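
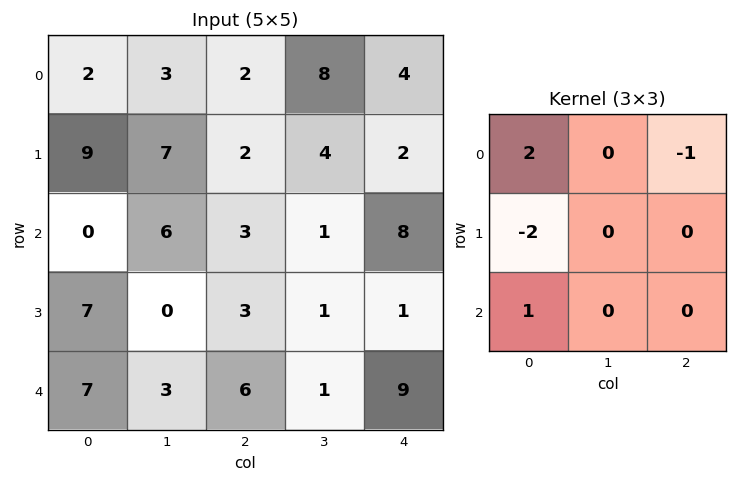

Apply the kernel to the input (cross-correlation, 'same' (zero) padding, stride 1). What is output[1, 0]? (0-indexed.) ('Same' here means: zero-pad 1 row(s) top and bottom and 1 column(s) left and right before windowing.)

The receptive field on the zero-padded input at this output position is [0 2 3 / 0 9 7 / 0 0 6]. Elementwise product with the kernel and sum: 0·2 + 3·-1 + 0·-2 + 0·1.

-3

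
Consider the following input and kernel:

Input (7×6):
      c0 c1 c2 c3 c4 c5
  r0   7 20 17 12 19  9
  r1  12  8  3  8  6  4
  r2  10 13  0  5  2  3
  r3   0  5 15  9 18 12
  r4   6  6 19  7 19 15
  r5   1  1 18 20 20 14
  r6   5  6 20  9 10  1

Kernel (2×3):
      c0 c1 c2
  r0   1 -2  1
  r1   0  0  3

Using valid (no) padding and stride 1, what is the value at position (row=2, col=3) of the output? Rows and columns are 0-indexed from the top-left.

The receptive field on the input at this output position is [5 2 3 / 9 18 12]. Elementwise product with the kernel and sum: 5·1 + 2·-2 + 3·1 + 12·3.

40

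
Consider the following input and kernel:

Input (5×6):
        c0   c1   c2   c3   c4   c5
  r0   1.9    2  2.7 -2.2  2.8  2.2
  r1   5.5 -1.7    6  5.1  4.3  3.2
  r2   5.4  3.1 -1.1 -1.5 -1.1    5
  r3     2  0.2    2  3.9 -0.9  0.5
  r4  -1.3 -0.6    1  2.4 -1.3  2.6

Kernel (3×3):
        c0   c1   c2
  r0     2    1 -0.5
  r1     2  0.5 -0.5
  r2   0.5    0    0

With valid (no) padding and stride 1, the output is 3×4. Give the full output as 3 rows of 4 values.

14.3 6.4 13.65 7.3
20.2 6.55 13.55 8.8
16.9 5 3.75 1.7

Output[0,0]: The receptive field on the input at this output position is [1.9 2 2.7 / 5.5 -1.7 6 / 5.4 3.1 -1.1]. Elementwise product with the kernel and sum: 1.9·2 + 2·1 + 2.7·-0.5 + 5.5·2 + -1.7·0.5 + 6·-0.5 + 5.4·0.5.
Output[0,1]: The receptive field on the input at this output position is [2 2.7 -2.2 / -1.7 6 5.1 / 3.1 -1.1 -1.5]. Elementwise product with the kernel and sum: 2·2 + 2.7·1 + -2.2·-0.5 + -1.7·2 + 6·0.5 + 5.1·-0.5 + 3.1·0.5.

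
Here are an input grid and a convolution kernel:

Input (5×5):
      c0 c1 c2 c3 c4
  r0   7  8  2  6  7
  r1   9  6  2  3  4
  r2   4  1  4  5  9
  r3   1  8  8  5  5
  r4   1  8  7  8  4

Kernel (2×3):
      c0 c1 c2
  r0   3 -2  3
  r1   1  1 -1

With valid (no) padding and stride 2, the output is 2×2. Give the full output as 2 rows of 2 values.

Output[0,0]: The receptive field on the input at this output position is [7 8 2 / 9 6 2]. Elementwise product with the kernel and sum: 7·3 + 8·-2 + 2·3 + 9·1 + 6·1 + 2·-1.
Output[0,1]: The receptive field on the input at this output position is [2 6 7 / 2 3 4]. Elementwise product with the kernel and sum: 2·3 + 6·-2 + 7·3 + 2·1 + 3·1 + 4·-1.

24 16
23 37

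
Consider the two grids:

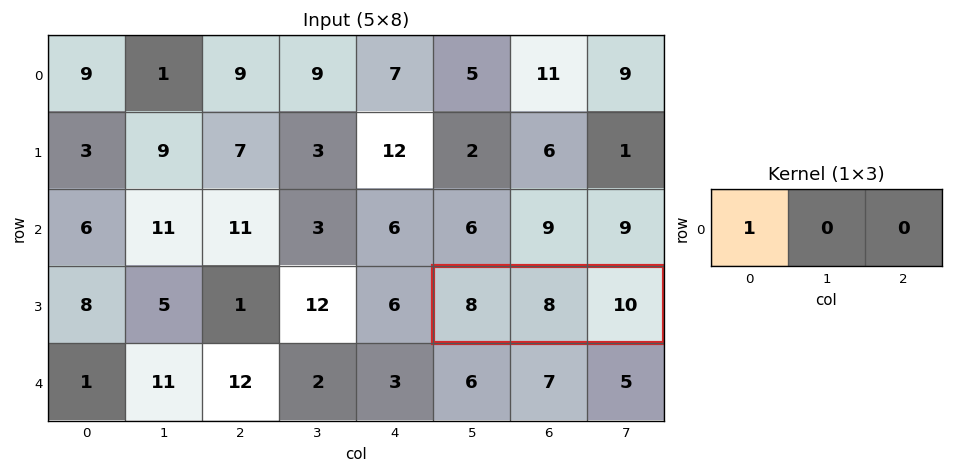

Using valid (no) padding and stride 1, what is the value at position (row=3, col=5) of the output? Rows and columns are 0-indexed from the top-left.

The receptive field on the input at this output position is [8 8 10]. Elementwise product with the kernel and sum: 8·1.

8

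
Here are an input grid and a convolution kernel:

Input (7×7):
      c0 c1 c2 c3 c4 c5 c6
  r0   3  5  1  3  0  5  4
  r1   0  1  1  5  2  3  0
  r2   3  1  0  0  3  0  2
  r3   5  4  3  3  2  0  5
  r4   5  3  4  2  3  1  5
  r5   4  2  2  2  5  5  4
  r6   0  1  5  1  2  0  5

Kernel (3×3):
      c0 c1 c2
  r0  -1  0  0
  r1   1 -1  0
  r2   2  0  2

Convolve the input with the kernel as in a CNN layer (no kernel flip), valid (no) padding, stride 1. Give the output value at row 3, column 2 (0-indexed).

The receptive field on the input at this output position is [3 3 2 / 4 2 3 / 2 2 5]. Elementwise product with the kernel and sum: 3·-1 + 4·1 + 2·-1 + 2·2 + 5·2.

13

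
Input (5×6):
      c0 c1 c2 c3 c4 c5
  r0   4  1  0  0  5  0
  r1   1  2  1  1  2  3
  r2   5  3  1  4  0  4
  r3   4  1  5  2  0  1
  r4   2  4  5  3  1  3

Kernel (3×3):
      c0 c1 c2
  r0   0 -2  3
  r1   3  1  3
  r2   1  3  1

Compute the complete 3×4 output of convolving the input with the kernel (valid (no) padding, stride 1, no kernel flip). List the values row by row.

Output[0,0]: The receptive field on the input at this output position is [4 1 0 / 1 2 1 / 5 3 1]. Elementwise product with the kernel and sum: 1·-2 + 0·3 + 1·3 + 2·1 + 1·3 + 5·1 + 3·3 + 1·1.

21 20 38 12
32 41 22 32
44 46 24 30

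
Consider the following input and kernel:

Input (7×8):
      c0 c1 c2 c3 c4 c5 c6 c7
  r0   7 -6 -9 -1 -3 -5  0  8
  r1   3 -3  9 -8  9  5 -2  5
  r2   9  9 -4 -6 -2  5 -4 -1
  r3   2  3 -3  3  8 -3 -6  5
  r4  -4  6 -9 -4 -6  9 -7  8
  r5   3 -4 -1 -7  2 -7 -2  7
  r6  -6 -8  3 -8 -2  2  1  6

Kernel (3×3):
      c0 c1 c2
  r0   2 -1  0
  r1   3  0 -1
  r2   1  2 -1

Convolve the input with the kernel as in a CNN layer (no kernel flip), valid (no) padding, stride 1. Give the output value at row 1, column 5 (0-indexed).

8

The receptive field on the input at this output position is [5 -2 5 / 5 -4 -1 / -3 -6 5]. Elementwise product with the kernel and sum: 5·2 + -2·-1 + 5·3 + -1·-1 + -3·1 + -6·2 + 5·-1.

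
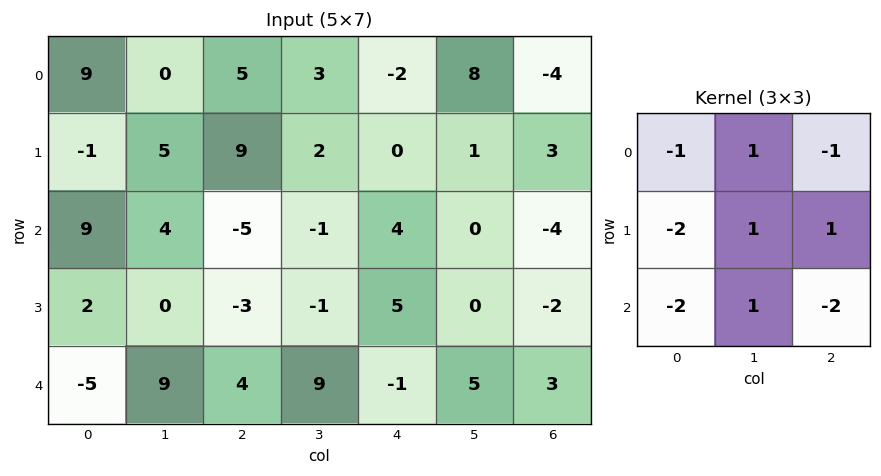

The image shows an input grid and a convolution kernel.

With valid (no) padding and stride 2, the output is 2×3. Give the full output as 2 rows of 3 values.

Output[0,0]: The receptive field on the input at this output position is [9 0 5 / -1 5 9 / 9 4 -5]. Elementwise product with the kernel and sum: 9·-1 + 0·1 + 5·-1 + -1·-2 + 5·1 + 9·1 + 9·-2 + 4·1 + -5·-2.
Output[0,1]: The receptive field on the input at this output position is [5 3 -2 / 9 2 0 / -5 -1 4]. Elementwise product with the kernel and sum: 5·-1 + 3·1 + -2·-1 + 9·-2 + 2·1 + 0·1 + -5·-2 + -1·1 + 4·-2.

-2 -15 18
4 13 -11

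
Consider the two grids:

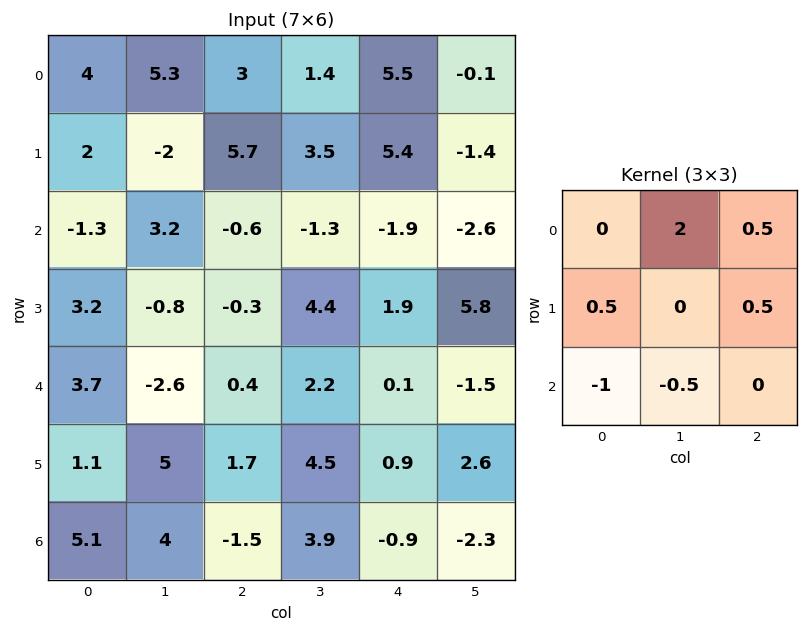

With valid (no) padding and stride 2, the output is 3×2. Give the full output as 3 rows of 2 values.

15.65 12.35
5.15 -4.25
-10.7 5.3

Output[0,0]: The receptive field on the input at this output position is [4 5.3 3 / 2 -2 5.7 / -1.3 3.2 -0.6]. Elementwise product with the kernel and sum: 5.3·2 + 3·0.5 + 2·0.5 + 5.7·0.5 + -1.3·-1 + 3.2·-0.5.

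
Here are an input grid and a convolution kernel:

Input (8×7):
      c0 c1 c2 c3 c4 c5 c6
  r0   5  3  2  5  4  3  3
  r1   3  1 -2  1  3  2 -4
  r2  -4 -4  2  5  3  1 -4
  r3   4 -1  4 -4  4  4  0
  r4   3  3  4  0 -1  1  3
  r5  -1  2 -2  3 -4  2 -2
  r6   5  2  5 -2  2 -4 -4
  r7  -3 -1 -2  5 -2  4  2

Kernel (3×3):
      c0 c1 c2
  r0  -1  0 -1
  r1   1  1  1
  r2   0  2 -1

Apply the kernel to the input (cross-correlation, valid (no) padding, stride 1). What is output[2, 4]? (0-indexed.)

8

The receptive field on the input at this output position is [3 1 -4 / 4 4 0 / -1 1 3]. Elementwise product with the kernel and sum: 3·-1 + -4·-1 + 4·1 + 4·1 + 0·1 + 1·2 + 3·-1.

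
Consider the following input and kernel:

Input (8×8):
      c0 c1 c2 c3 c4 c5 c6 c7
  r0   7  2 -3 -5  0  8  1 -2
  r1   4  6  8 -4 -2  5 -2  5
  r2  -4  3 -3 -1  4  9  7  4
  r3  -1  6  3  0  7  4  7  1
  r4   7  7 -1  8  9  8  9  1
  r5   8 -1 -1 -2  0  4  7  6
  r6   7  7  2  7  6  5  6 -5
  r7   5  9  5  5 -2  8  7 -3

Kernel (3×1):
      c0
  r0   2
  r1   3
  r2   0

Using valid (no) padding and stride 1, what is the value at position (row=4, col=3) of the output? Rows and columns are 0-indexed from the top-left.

The receptive field on the input at this output position is [8 / -2 / 7]. Elementwise product with the kernel and sum: 8·2 + -2·3.

10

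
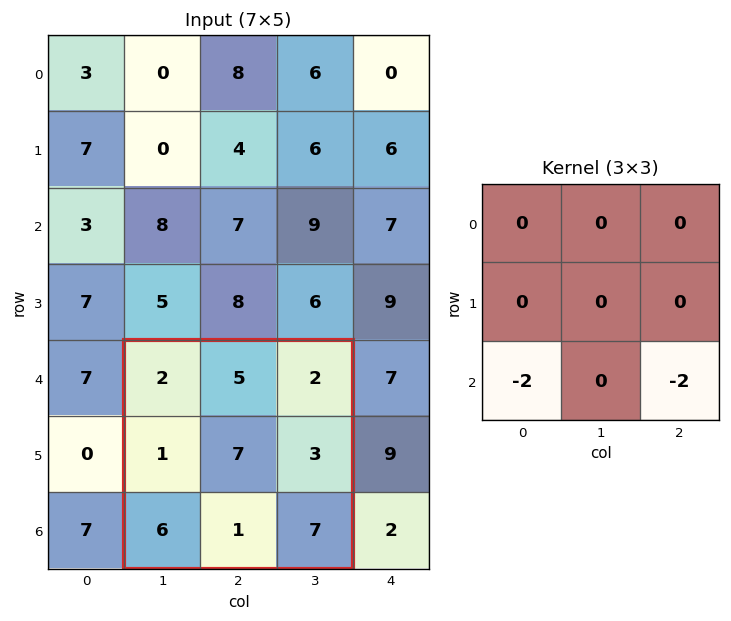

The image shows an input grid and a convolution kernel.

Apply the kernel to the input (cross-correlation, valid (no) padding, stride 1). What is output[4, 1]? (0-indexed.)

-26

The receptive field on the input at this output position is [2 5 2 / 1 7 3 / 6 1 7]. Elementwise product with the kernel and sum: 6·-2 + 7·-2.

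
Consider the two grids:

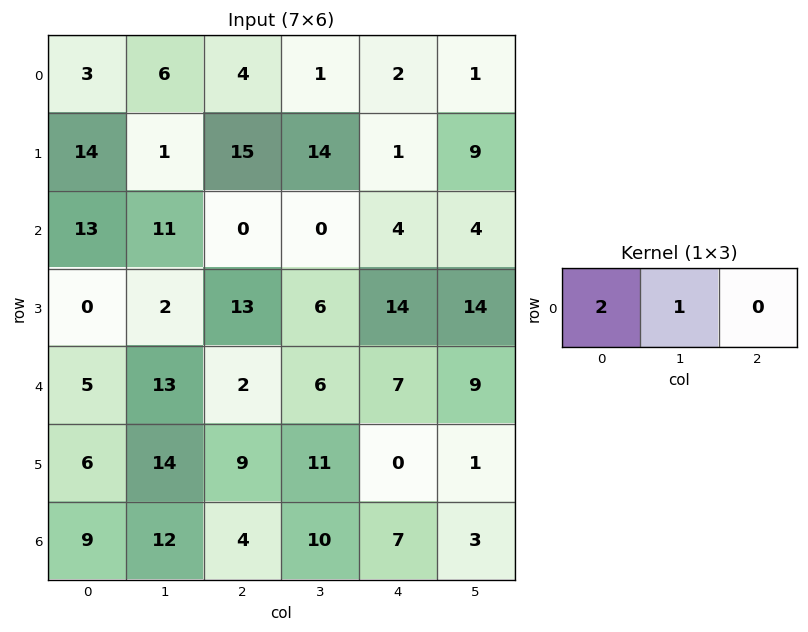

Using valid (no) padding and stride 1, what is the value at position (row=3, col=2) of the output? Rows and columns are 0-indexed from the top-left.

32

The receptive field on the input at this output position is [13 6 14]. Elementwise product with the kernel and sum: 13·2 + 6·1.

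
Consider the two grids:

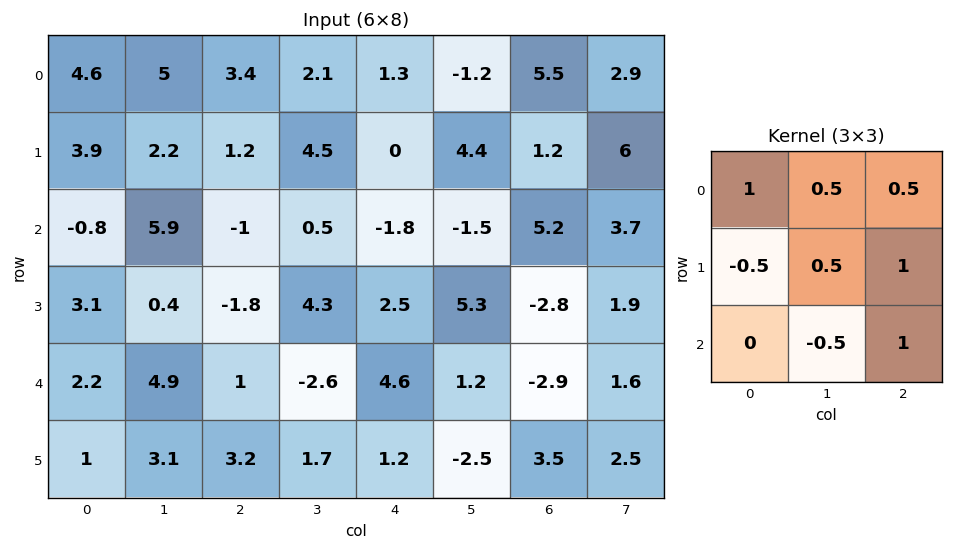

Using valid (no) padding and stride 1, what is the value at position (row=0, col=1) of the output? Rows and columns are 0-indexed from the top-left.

The receptive field on the input at this output position is [5 3.4 2.1 / 2.2 1.2 4.5 / 5.9 -1 0.5]. Elementwise product with the kernel and sum: 5·1 + 3.4·0.5 + 2.1·0.5 + 2.2·-0.5 + 1.2·0.5 + 4.5·1 + -1·-0.5 + 0.5·1.

12.75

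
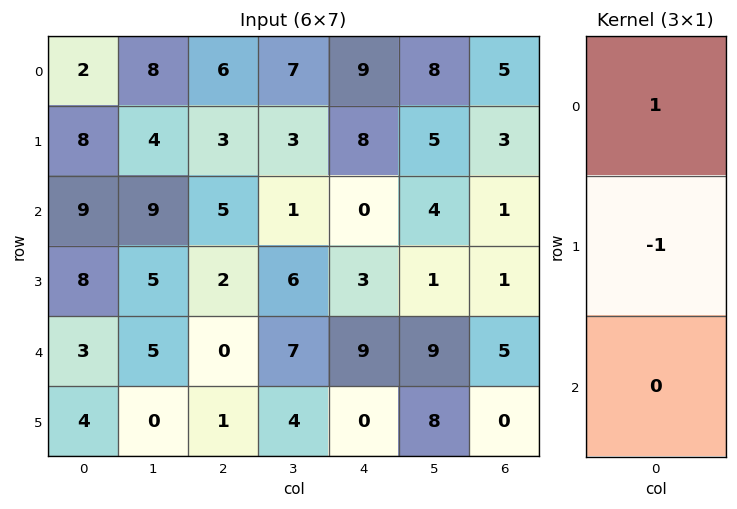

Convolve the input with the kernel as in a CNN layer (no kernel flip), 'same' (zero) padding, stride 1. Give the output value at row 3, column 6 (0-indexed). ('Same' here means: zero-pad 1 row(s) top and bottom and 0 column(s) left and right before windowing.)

The receptive field on the zero-padded input at this output position is [1 / 1 / 5]. Elementwise product with the kernel and sum: 1·1 + 1·-1.

0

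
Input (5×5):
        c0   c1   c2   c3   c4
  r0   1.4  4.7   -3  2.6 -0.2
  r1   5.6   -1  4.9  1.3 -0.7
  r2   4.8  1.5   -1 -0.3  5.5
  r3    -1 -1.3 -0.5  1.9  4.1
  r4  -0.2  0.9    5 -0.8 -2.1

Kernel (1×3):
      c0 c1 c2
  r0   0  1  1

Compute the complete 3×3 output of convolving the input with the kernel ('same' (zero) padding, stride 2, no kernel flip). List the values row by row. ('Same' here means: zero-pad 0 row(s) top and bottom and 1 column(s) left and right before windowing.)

6.1 -0.4 -0.2
6.3 -1.3 5.5
0.7 4.2 -2.1

Output[0,0]: The receptive field on the zero-padded input at this output position is [0 1.4 4.7]. Elementwise product with the kernel and sum: 1.4·1 + 4.7·1.
Output[0,1]: The receptive field on the zero-padded input at this output position is [4.7 -3 2.6]. Elementwise product with the kernel and sum: -3·1 + 2.6·1.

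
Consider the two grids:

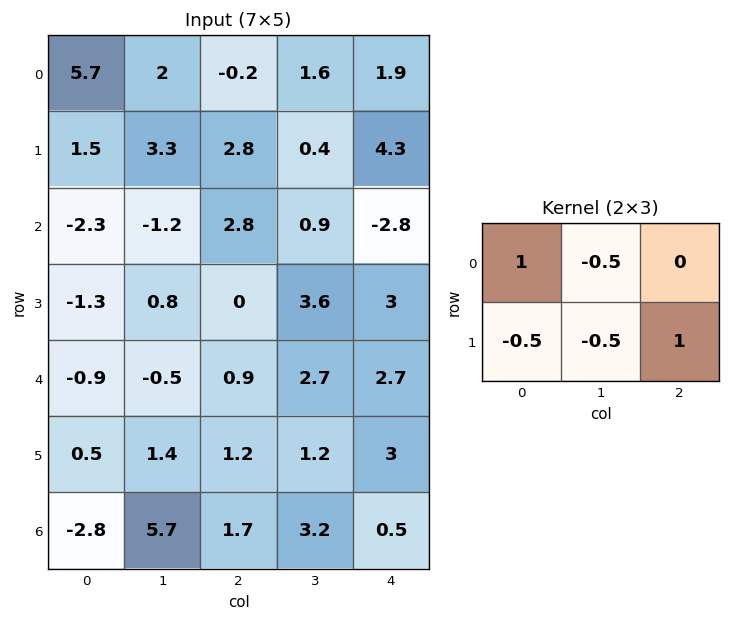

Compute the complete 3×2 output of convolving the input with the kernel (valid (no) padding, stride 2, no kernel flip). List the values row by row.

5.1 1.7
-1.45 3.55
-0.4 1.35

Output[0,0]: The receptive field on the input at this output position is [5.7 2 -0.2 / 1.5 3.3 2.8]. Elementwise product with the kernel and sum: 5.7·1 + 2·-0.5 + 1.5·-0.5 + 3.3·-0.5 + 2.8·1.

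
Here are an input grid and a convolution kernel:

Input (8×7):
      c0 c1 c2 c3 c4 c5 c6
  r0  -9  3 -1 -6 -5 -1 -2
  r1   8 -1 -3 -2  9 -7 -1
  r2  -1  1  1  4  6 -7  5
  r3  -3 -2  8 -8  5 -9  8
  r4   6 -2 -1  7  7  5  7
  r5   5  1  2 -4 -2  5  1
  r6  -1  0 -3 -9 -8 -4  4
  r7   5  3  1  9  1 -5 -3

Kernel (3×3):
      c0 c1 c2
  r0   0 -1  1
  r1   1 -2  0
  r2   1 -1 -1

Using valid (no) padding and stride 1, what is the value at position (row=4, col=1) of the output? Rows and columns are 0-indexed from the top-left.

17

The receptive field on the input at this output position is [-2 -1 7 / 1 2 -4 / 0 -3 -9]. Elementwise product with the kernel and sum: -1·-1 + 7·1 + 1·1 + 2·-2 + 0·1 + -3·-1 + -9·-1.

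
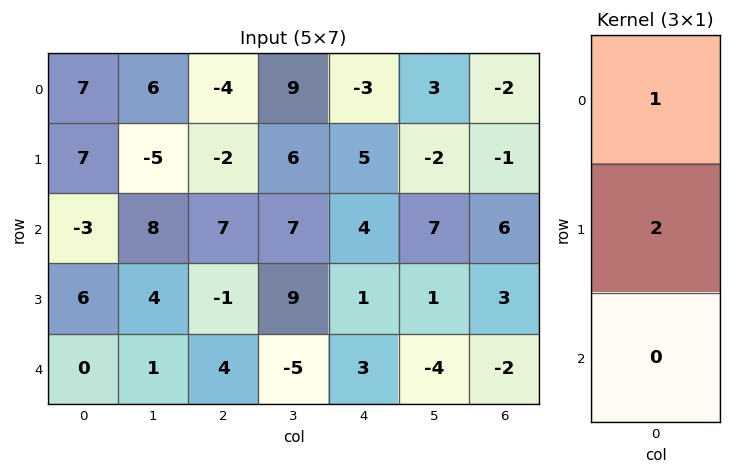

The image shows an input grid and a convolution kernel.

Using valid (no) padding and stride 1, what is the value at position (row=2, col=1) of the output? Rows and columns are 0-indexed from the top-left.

16

The receptive field on the input at this output position is [8 / 4 / 1]. Elementwise product with the kernel and sum: 8·1 + 4·2.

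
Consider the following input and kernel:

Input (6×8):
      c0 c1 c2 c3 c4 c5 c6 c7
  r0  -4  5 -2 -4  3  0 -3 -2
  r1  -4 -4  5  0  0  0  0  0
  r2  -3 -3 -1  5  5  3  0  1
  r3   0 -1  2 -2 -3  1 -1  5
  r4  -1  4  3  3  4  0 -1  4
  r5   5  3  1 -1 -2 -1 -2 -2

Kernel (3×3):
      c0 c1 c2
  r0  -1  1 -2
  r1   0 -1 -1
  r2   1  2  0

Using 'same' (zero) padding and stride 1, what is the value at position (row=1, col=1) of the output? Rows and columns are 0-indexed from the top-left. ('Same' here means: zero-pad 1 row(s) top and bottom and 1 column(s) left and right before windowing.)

The receptive field on the zero-padded input at this output position is [-4 5 -2 / -4 -4 5 / -3 -3 -1]. Elementwise product with the kernel and sum: -4·-1 + 5·1 + -2·-2 + -4·-1 + 5·-1 + -3·1 + -3·2.

3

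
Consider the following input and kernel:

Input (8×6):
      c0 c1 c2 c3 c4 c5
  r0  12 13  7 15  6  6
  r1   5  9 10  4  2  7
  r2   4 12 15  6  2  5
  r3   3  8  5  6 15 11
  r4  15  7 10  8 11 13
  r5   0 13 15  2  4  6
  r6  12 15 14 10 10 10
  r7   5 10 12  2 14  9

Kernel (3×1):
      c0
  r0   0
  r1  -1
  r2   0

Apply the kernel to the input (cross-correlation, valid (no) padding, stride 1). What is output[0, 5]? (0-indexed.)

The receptive field on the input at this output position is [6 / 7 / 5]. Elementwise product with the kernel and sum: 7·-1.

-7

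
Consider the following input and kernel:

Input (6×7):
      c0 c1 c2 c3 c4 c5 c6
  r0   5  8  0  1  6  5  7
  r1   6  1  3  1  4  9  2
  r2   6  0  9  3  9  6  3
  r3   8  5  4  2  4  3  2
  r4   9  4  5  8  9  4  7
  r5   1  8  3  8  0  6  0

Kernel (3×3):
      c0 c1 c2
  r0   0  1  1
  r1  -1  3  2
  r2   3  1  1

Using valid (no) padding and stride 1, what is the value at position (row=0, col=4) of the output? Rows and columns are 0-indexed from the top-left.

75

The receptive field on the input at this output position is [6 5 7 / 4 9 2 / 9 6 3]. Elementwise product with the kernel and sum: 5·1 + 7·1 + 4·-1 + 9·3 + 2·2 + 9·3 + 6·1 + 3·1.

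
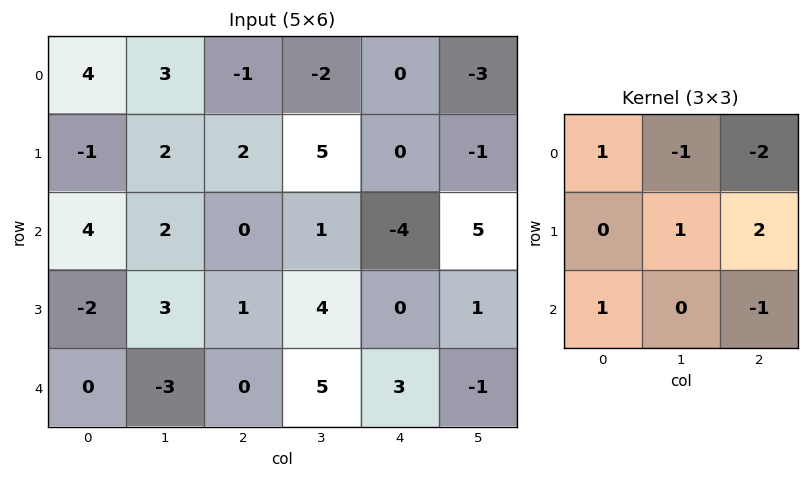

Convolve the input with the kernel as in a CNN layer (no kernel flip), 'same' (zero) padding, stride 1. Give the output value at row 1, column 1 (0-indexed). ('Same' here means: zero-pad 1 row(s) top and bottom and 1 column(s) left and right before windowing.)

13

The receptive field on the zero-padded input at this output position is [4 3 -1 / -1 2 2 / 4 2 0]. Elementwise product with the kernel and sum: 4·1 + 3·-1 + -1·-2 + 2·1 + 2·2 + 4·1 + 0·-1.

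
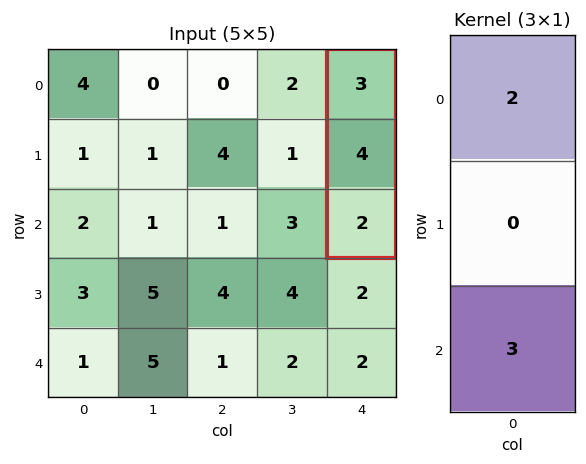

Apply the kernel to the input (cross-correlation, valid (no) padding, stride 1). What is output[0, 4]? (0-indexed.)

12

The receptive field on the input at this output position is [3 / 4 / 2]. Elementwise product with the kernel and sum: 3·2 + 2·3.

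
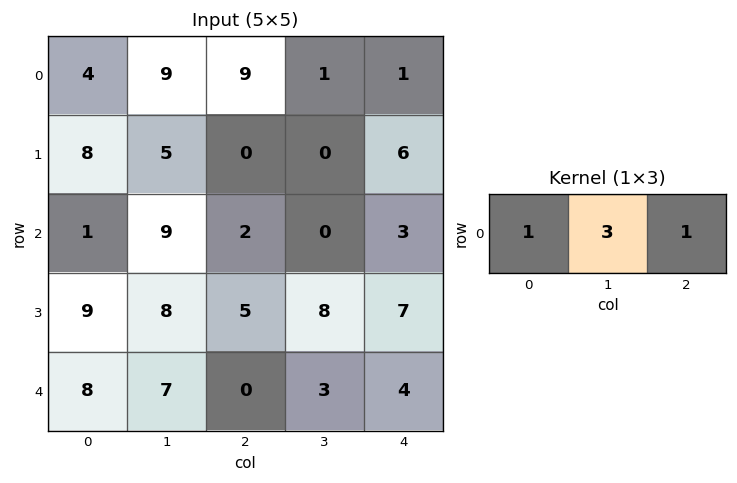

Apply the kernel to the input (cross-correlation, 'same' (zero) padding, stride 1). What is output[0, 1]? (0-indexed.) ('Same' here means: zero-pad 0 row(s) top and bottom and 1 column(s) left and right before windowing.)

The receptive field on the zero-padded input at this output position is [4 9 9]. Elementwise product with the kernel and sum: 4·1 + 9·3 + 9·1.

40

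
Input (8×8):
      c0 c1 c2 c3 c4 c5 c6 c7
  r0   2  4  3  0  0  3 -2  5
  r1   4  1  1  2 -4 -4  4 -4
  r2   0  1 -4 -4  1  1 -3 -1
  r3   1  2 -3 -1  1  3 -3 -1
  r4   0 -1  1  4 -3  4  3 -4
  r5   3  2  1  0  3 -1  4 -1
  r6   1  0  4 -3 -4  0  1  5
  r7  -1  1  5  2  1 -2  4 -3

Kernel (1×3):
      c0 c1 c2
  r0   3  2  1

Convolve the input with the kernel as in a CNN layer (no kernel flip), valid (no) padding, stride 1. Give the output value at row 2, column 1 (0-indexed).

-9

The receptive field on the input at this output position is [1 -4 -4]. Elementwise product with the kernel and sum: 1·3 + -4·2 + -4·1.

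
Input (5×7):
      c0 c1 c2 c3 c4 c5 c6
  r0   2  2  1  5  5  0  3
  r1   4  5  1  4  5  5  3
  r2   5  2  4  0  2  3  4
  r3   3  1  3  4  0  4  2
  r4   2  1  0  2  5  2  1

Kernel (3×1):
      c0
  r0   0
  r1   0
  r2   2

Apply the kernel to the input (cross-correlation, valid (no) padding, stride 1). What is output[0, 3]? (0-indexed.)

The receptive field on the input at this output position is [5 / 4 / 0]. Elementwise product with the kernel and sum: 0·2.

0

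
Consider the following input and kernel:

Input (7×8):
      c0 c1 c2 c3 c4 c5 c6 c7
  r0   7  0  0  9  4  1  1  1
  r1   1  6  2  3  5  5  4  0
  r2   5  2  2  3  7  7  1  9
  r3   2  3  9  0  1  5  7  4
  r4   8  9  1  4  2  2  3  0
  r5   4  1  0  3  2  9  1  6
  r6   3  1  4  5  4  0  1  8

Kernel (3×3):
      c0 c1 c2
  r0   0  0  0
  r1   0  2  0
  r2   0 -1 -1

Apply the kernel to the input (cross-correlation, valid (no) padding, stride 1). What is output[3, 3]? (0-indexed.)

The receptive field on the input at this output position is [0 1 5 / 4 2 2 / 3 2 9]. Elementwise product with the kernel and sum: 2·2 + 2·-1 + 9·-1.

-7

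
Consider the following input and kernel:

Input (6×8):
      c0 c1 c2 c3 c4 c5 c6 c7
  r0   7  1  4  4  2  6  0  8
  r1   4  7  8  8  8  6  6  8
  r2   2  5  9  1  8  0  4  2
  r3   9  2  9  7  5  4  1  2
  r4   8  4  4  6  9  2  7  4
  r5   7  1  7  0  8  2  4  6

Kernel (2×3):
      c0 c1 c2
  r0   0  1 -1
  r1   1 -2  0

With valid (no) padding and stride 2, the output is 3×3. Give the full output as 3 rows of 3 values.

-13 -6 2
1 -12 -7
5 4 -1

Output[0,0]: The receptive field on the input at this output position is [7 1 4 / 4 7 8]. Elementwise product with the kernel and sum: 1·1 + 4·-1 + 4·1 + 7·-2.
Output[0,1]: The receptive field on the input at this output position is [4 4 2 / 8 8 8]. Elementwise product with the kernel and sum: 4·1 + 2·-1 + 8·1 + 8·-2.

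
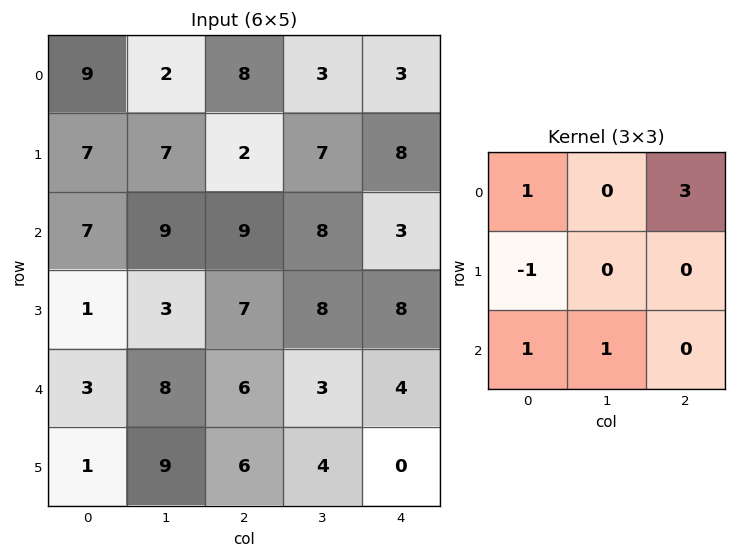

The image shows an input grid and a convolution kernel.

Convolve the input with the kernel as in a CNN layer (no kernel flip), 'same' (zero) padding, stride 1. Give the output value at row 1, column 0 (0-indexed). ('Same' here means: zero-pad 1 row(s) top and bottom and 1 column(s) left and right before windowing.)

13

The receptive field on the zero-padded input at this output position is [0 9 2 / 0 7 7 / 0 7 9]. Elementwise product with the kernel and sum: 0·1 + 2·3 + 0·-1 + 0·1 + 7·1.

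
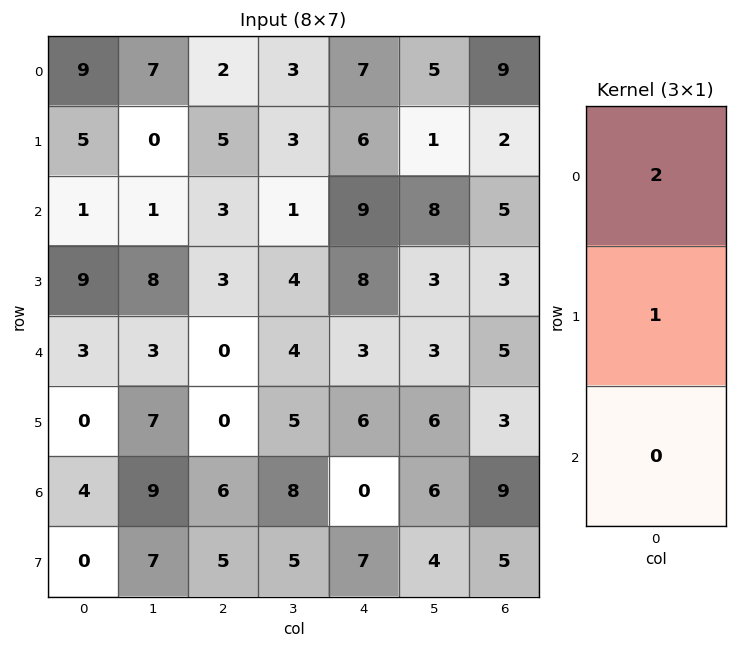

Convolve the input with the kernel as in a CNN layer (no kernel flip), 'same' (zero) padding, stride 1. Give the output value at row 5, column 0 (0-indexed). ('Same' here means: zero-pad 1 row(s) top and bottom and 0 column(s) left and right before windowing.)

6

The receptive field on the zero-padded input at this output position is [3 / 0 / 4]. Elementwise product with the kernel and sum: 3·2 + 0·1.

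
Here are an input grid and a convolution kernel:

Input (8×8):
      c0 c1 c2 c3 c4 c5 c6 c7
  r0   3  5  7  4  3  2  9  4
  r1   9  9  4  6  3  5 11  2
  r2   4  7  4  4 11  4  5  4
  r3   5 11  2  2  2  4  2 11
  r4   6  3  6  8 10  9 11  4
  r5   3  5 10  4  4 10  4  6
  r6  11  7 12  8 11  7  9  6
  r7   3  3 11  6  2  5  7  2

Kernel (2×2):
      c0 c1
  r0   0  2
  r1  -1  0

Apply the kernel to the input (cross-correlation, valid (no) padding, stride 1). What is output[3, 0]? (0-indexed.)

The receptive field on the input at this output position is [5 11 / 6 3]. Elementwise product with the kernel and sum: 11·2 + 6·-1.

16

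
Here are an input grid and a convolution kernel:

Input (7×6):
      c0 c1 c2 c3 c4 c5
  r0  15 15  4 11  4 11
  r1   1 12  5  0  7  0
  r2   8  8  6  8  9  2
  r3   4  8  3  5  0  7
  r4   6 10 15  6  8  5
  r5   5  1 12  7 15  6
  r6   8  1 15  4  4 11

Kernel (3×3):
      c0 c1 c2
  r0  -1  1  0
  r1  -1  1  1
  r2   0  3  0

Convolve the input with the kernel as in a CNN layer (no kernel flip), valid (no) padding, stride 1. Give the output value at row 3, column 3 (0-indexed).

The receptive field on the input at this output position is [5 0 7 / 6 8 5 / 7 15 6]. Elementwise product with the kernel and sum: 5·-1 + 0·1 + 6·-1 + 8·1 + 5·1 + 15·3.

47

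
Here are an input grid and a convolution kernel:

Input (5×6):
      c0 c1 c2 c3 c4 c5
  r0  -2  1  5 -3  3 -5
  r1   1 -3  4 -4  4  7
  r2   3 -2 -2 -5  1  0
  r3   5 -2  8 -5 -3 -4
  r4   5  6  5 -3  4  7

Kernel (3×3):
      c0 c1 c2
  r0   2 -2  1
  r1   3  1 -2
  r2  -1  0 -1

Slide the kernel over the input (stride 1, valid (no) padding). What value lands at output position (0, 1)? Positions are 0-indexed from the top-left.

The receptive field on the input at this output position is [1 5 -3 / -3 4 -4 / -2 -2 -5]. Elementwise product with the kernel and sum: 1·2 + 5·-2 + -3·1 + -3·3 + 4·1 + -4·-2 + -2·-1 + -5·-1.

-1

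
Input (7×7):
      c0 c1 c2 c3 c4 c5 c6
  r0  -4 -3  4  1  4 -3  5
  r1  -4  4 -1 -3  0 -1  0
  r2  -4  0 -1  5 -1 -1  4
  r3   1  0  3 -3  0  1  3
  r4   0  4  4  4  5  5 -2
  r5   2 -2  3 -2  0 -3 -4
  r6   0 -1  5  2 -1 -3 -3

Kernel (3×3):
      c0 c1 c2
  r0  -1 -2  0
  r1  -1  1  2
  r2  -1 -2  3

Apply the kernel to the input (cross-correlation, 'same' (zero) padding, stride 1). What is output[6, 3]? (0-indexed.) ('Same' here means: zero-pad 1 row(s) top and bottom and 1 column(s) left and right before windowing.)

-4

The receptive field on the zero-padded input at this output position is [3 -2 0 / 5 2 -1 / 0 0 0]. Elementwise product with the kernel and sum: 3·-1 + -2·-2 + 5·-1 + 2·1 + -1·2 + 0·-1 + 0·-2 + 0·3.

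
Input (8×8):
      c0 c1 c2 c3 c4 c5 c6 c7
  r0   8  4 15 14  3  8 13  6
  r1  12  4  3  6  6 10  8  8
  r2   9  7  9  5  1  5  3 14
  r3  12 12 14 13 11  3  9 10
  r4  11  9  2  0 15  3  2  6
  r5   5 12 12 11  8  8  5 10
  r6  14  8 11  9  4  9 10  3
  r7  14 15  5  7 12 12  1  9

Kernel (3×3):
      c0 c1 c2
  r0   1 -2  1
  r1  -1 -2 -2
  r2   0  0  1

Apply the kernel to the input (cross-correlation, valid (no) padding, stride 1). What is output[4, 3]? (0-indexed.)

-61

The receptive field on the input at this output position is [0 15 3 / 11 8 8 / 9 4 9]. Elementwise product with the kernel and sum: 0·1 + 15·-2 + 3·1 + 11·-1 + 8·-2 + 8·-2 + 9·1.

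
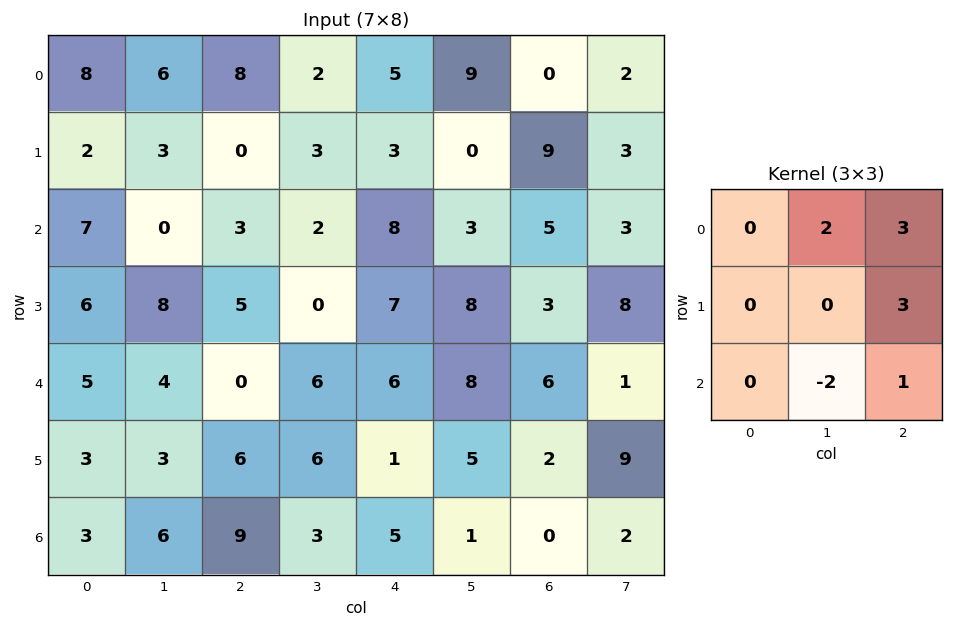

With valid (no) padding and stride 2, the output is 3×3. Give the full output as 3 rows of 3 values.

39 32 44
16 43 20
23 32 38

Output[0,0]: The receptive field on the input at this output position is [8 6 8 / 2 3 0 / 7 0 3]. Elementwise product with the kernel and sum: 6·2 + 8·3 + 0·3 + 0·-2 + 3·1.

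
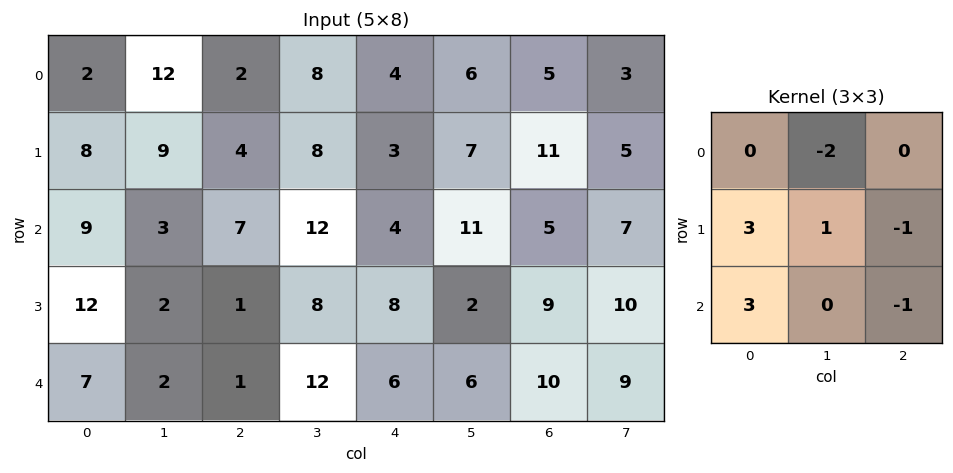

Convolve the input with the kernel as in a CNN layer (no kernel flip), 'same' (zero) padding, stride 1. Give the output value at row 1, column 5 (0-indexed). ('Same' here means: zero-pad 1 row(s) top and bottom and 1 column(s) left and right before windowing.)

The receptive field on the zero-padded input at this output position is [4 6 5 / 3 7 11 / 4 11 5]. Elementwise product with the kernel and sum: 6·-2 + 3·3 + 7·1 + 11·-1 + 4·3 + 5·-1.

0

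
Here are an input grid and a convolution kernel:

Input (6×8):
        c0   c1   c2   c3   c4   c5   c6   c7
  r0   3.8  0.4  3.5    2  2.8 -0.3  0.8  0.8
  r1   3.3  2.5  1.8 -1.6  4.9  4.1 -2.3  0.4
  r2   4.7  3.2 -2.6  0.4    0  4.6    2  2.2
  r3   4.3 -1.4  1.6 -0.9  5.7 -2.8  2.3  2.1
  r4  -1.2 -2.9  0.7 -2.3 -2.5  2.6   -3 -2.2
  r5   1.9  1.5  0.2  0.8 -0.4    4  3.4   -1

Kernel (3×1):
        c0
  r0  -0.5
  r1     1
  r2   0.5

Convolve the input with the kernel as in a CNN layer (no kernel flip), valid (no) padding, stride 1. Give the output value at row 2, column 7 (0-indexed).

The receptive field on the input at this output position is [2.2 / 2.1 / -2.2]. Elementwise product with the kernel and sum: 2.2·-0.5 + 2.1·1 + -2.2·0.5.

-0.1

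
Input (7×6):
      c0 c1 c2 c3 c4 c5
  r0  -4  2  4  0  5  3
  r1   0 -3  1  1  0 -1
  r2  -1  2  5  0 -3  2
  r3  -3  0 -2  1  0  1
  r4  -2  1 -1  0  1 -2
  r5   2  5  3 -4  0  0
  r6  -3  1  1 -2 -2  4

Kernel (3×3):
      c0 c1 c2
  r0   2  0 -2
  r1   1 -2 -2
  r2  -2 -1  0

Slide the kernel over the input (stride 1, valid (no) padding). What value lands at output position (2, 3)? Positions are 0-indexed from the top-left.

The receptive field on the input at this output position is [0 -3 2 / 1 0 1 / 0 1 -2]. Elementwise product with the kernel and sum: 0·2 + 2·-2 + 1·1 + 0·-2 + 1·-2 + 0·-2 + 1·-1.

-6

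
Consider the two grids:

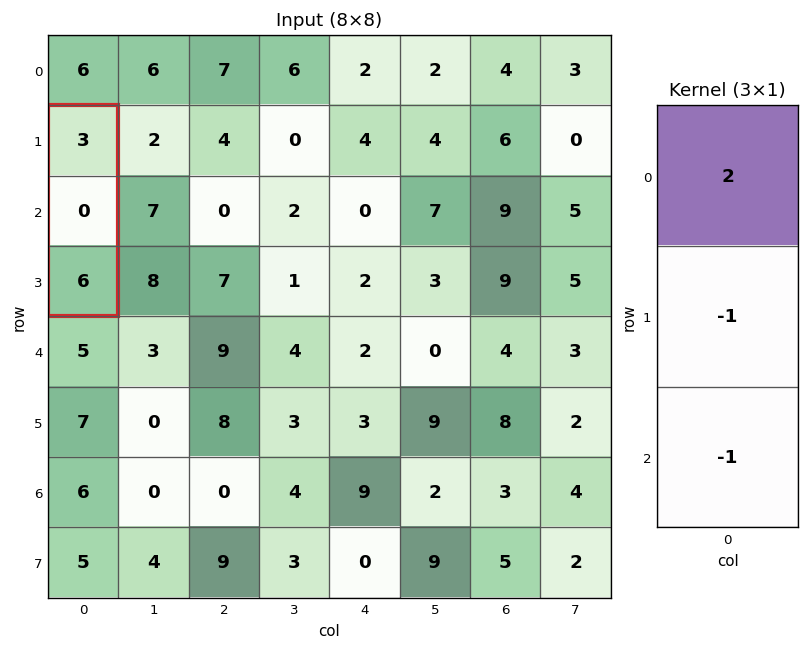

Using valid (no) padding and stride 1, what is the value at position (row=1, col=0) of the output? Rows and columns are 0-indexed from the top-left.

The receptive field on the input at this output position is [3 / 0 / 6]. Elementwise product with the kernel and sum: 3·2 + 0·-1 + 6·-1.

0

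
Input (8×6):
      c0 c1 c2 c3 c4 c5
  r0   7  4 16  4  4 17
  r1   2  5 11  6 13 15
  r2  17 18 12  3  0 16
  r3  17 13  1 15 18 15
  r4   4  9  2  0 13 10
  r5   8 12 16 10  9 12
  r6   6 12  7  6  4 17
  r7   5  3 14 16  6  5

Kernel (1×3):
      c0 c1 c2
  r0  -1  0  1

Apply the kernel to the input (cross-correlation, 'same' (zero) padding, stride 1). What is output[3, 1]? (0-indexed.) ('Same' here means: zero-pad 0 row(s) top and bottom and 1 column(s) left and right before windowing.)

The receptive field on the zero-padded input at this output position is [17 13 1]. Elementwise product with the kernel and sum: 17·-1 + 1·1.

-16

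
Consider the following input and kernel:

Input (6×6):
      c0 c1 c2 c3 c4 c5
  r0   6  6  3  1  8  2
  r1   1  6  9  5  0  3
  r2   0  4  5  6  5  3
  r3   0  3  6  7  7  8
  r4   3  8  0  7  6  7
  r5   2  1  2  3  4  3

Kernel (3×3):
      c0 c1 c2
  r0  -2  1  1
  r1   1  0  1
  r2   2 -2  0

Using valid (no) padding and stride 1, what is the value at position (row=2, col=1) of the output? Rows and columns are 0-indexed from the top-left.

The receptive field on the input at this output position is [4 5 6 / 3 6 7 / 8 0 7]. Elementwise product with the kernel and sum: 4·-2 + 5·1 + 6·1 + 3·1 + 7·1 + 8·2 + 0·-2.

29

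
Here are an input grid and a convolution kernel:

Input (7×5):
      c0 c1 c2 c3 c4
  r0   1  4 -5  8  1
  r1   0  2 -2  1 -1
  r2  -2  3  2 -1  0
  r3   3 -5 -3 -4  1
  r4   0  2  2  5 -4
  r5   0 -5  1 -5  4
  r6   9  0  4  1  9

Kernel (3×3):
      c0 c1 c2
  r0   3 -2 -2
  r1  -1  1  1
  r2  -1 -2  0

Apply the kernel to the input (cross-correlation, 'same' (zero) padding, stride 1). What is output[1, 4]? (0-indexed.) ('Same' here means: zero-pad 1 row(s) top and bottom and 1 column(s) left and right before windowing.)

The receptive field on the zero-padded input at this output position is [8 1 0 / 1 -1 0 / -1 0 0]. Elementwise product with the kernel and sum: 8·3 + 1·-2 + 0·-2 + 1·-1 + -1·1 + 0·1 + -1·-1 + 0·-2.

21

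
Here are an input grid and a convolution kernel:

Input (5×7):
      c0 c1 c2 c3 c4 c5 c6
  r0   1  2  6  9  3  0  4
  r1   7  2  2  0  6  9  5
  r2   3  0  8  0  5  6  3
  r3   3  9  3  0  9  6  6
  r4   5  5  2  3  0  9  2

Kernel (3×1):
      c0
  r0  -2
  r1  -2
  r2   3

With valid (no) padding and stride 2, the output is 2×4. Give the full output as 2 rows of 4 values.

Output[0,0]: The receptive field on the input at this output position is [1 / 7 / 3]. Elementwise product with the kernel and sum: 1·-2 + 7·-2 + 3·3.
Output[0,1]: The receptive field on the input at this output position is [6 / 2 / 8]. Elementwise product with the kernel and sum: 6·-2 + 2·-2 + 8·3.

-7 8 -3 -9
3 -16 -28 -12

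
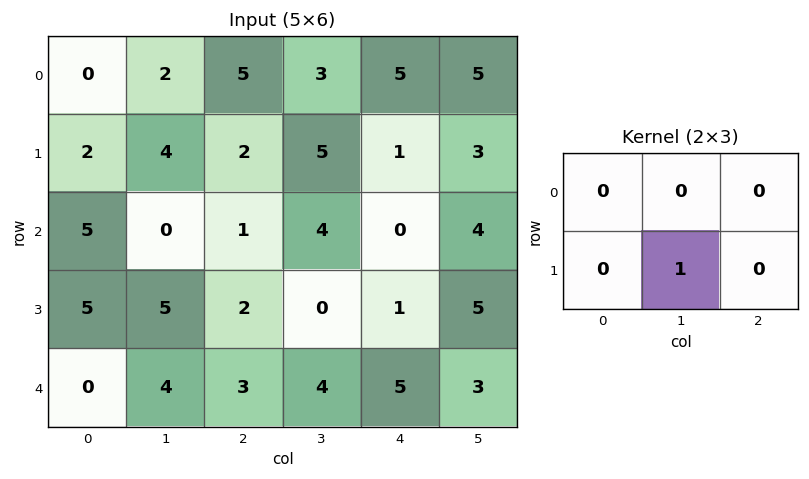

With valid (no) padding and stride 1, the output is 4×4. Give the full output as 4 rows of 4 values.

4 2 5 1
0 1 4 0
5 2 0 1
4 3 4 5

Output[0,0]: The receptive field on the input at this output position is [0 2 5 / 2 4 2]. Elementwise product with the kernel and sum: 4·1.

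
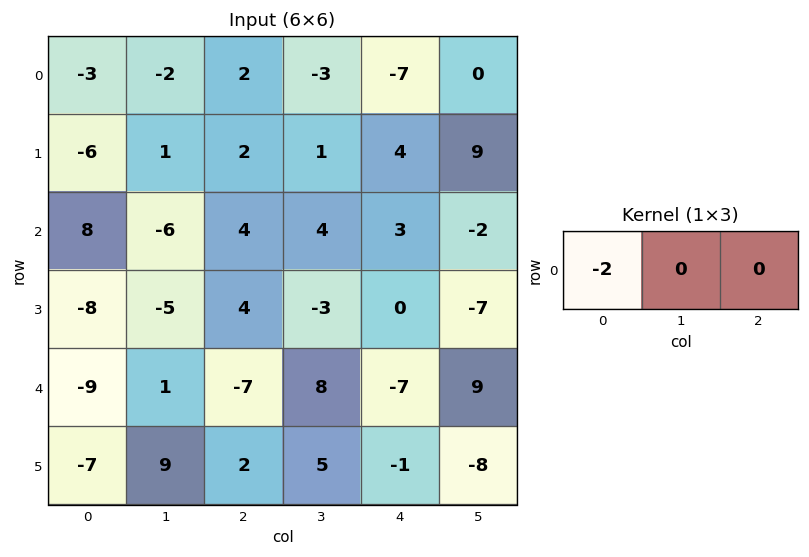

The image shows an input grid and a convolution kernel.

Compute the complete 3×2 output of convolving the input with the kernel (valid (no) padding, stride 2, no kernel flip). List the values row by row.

6 -4
-16 -8
18 14

Output[0,0]: The receptive field on the input at this output position is [-3 -2 2]. Elementwise product with the kernel and sum: -3·-2.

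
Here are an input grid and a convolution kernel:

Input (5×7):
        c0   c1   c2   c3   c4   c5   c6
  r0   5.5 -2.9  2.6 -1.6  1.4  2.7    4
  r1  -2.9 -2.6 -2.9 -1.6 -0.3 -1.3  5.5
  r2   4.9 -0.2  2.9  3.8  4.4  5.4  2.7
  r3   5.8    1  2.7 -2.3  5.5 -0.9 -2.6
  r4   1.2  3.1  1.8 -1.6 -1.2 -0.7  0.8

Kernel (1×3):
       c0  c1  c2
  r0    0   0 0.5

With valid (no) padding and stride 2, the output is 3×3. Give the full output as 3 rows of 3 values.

1.3 0.7 2
1.45 2.2 1.35
0.9 -0.6 0.4

Output[0,0]: The receptive field on the input at this output position is [5.5 -2.9 2.6]. Elementwise product with the kernel and sum: 2.6·0.5.
Output[0,1]: The receptive field on the input at this output position is [2.6 -1.6 1.4]. Elementwise product with the kernel and sum: 1.4·0.5.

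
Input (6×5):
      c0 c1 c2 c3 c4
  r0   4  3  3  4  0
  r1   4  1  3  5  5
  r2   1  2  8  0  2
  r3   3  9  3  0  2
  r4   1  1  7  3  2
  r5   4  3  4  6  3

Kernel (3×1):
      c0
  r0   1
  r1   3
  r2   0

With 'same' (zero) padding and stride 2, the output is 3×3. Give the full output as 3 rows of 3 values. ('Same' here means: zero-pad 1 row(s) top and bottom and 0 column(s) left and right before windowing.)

12 9 0
7 27 11
6 24 8

Output[0,0]: The receptive field on the zero-padded input at this output position is [0 / 4 / 4]. Elementwise product with the kernel and sum: 0·1 + 4·3.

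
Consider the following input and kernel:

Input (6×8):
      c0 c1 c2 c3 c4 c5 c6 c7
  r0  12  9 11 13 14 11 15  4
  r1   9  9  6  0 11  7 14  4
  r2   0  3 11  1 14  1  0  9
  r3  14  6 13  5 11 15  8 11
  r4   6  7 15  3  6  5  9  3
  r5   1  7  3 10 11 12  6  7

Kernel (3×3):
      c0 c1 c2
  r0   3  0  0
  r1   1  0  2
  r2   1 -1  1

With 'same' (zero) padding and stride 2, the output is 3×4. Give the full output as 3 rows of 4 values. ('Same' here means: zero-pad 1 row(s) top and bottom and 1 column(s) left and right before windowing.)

Output[0,0]: The receptive field on the zero-padded input at this output position is [0 0 0 / 0 12 9 / 0 9 9]. Elementwise product with the kernel and sum: 0·3 + 0·1 + 9·2 + 0·1 + 9·-1 + 9·1.

18 38 31 16
-2 30 12 58
20 45 39 69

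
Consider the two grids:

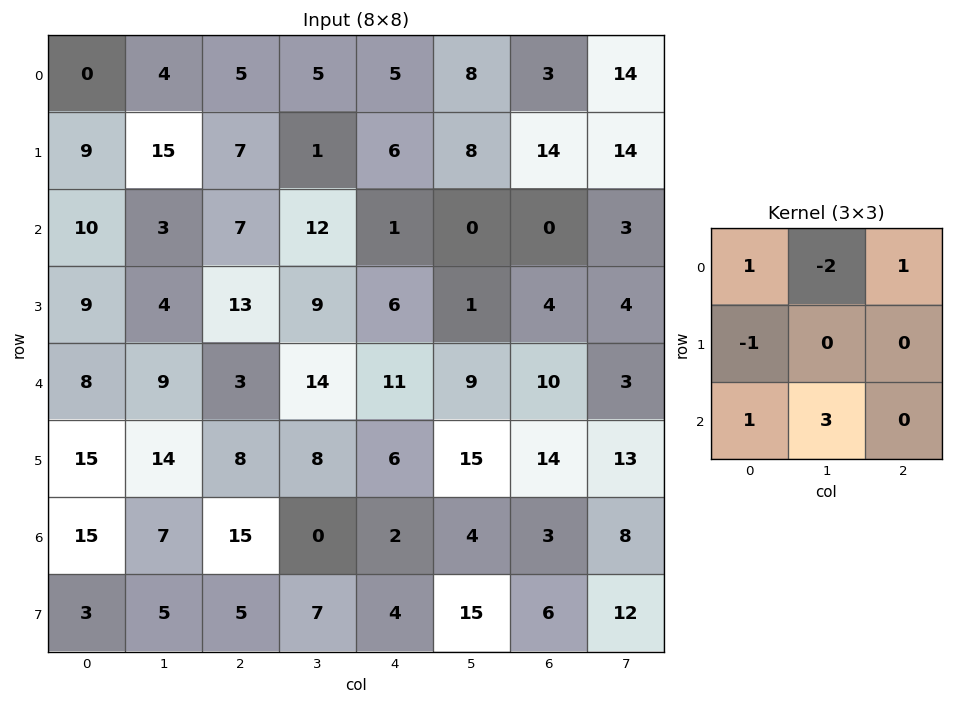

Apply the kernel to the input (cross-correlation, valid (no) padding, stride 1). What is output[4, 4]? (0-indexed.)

The receptive field on the input at this output position is [11 9 10 / 6 15 14 / 2 4 3]. Elementwise product with the kernel and sum: 11·1 + 9·-2 + 10·1 + 6·-1 + 2·1 + 4·3.

11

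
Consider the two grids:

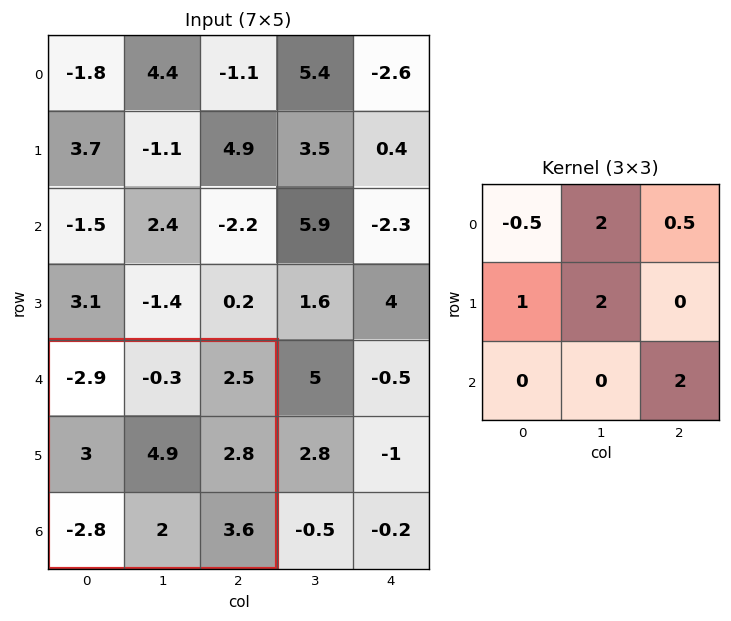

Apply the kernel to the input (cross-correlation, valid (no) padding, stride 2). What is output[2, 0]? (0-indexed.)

22.1

The receptive field on the input at this output position is [-2.9 -0.3 2.5 / 3 4.9 2.8 / -2.8 2 3.6]. Elementwise product with the kernel and sum: -2.9·-0.5 + -0.3·2 + 2.5·0.5 + 3·1 + 4.9·2 + 3.6·2.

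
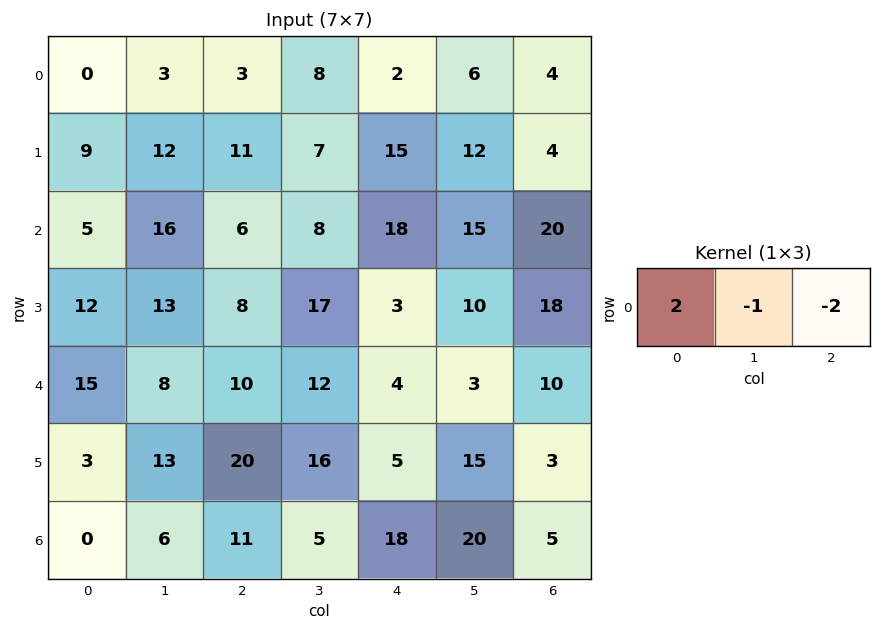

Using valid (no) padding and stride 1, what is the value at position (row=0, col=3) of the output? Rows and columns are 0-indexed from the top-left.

The receptive field on the input at this output position is [8 2 6]. Elementwise product with the kernel and sum: 8·2 + 2·-1 + 6·-2.

2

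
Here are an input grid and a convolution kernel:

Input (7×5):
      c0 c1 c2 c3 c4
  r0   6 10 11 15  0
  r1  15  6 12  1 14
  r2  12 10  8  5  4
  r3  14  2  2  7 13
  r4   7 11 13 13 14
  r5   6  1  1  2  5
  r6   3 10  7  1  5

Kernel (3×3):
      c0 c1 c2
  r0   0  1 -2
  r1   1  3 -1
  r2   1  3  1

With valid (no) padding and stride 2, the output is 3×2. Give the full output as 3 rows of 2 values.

Output[0,0]: The receptive field on the input at this output position is [6 10 11 / 15 6 12 / 12 10 8]. Elementwise product with the kernel and sum: 10·1 + 11·-2 + 15·1 + 6·3 + 12·-1 + 12·1 + 10·3 + 8·1.

59 43
65 73
33 2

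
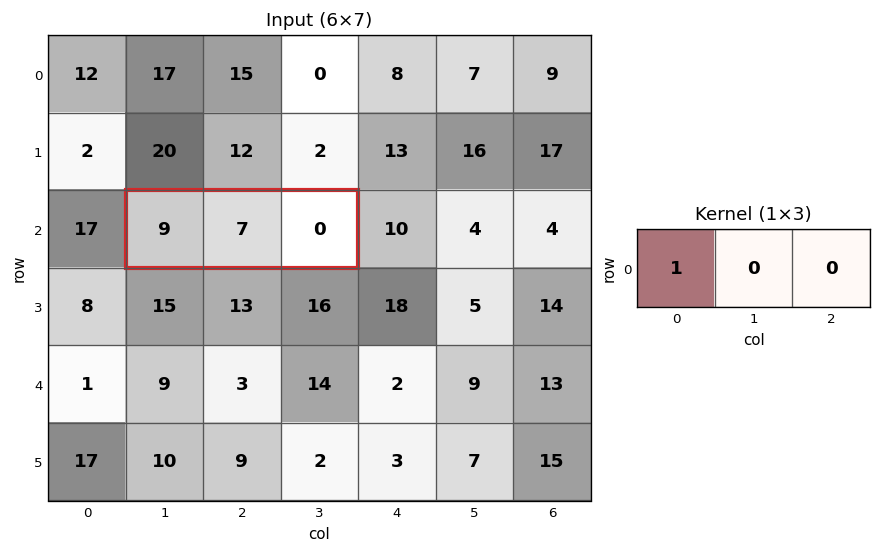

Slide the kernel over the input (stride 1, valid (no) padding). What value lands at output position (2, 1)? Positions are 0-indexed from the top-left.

9

The receptive field on the input at this output position is [9 7 0]. Elementwise product with the kernel and sum: 9·1.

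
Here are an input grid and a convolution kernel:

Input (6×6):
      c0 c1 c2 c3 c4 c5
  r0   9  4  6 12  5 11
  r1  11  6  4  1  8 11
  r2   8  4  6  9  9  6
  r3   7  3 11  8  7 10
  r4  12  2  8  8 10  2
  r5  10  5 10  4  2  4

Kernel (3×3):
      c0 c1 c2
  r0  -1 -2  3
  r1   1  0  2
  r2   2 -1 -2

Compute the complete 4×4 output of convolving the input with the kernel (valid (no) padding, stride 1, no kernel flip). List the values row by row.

20 12 -10 31
-2 -10 42 26
37 10 16 21
43 9 34 18

Output[0,0]: The receptive field on the input at this output position is [9 4 6 / 11 6 4 / 8 4 6]. Elementwise product with the kernel and sum: 9·-1 + 4·-2 + 6·3 + 11·1 + 4·2 + 8·2 + 4·-1 + 6·-2.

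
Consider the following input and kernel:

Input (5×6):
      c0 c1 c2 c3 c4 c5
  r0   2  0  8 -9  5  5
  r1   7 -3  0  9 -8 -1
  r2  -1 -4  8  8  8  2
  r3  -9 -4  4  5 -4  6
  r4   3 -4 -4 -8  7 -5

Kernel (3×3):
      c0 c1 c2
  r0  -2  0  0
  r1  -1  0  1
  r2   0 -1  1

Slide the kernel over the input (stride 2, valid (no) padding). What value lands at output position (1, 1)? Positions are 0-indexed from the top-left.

-9

The receptive field on the input at this output position is [8 8 8 / 4 5 -4 / -4 -8 7]. Elementwise product with the kernel and sum: 8·-2 + 4·-1 + -4·1 + -8·-1 + 7·1.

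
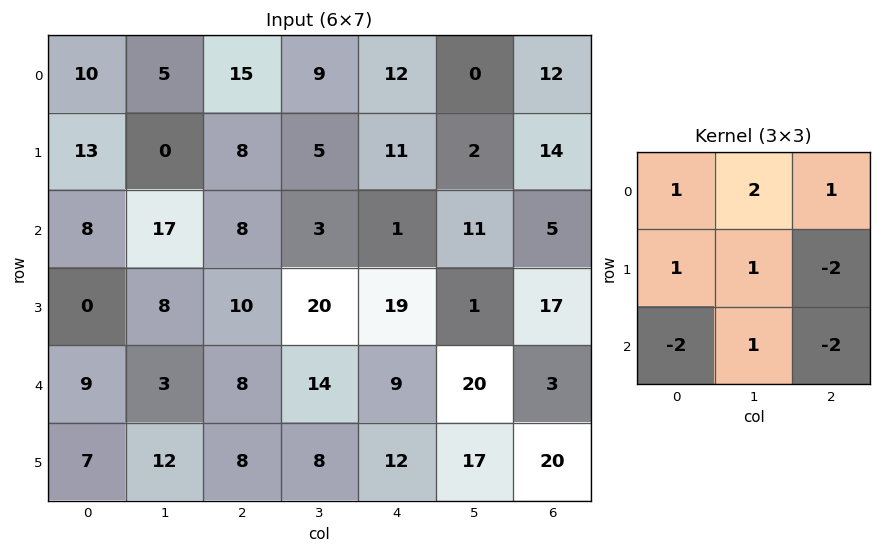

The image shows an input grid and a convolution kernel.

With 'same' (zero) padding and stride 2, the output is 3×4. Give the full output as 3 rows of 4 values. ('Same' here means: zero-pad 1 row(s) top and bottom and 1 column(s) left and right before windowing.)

Output[0,0]: The receptive field on the zero-padded input at this output position is [0 0 0 / 0 10 5 / 0 13 0]. Elementwise product with the kernel and sum: 0·1 + 0·2 + 0·1 + 0·1 + 10·1 + 5·-2 + 0·-2 + 13·1 + 0·-2.
Output[0,1]: The receptive field on the zero-padded input at this output position is [0 0 0 / 5 15 9 / 0 8 5]. Elementwise product with the kernel and sum: 0·1 + 0·2 + 0·1 + 5·1 + 15·1 + 9·-2 + 0·-2 + 8·1 + 5·-2.

13 0 18 22
-16 -6 -12 61
-6 -1 4 44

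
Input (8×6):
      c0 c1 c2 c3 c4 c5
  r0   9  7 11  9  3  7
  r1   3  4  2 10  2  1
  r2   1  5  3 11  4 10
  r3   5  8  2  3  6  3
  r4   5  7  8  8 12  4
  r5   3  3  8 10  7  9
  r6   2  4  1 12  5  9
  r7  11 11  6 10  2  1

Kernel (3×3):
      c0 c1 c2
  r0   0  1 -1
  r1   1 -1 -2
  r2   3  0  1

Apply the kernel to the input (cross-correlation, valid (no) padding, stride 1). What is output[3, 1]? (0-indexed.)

1

The receptive field on the input at this output position is [8 2 3 / 7 8 8 / 3 8 10]. Elementwise product with the kernel and sum: 2·1 + 3·-1 + 7·1 + 8·-1 + 8·-2 + 3·3 + 10·1.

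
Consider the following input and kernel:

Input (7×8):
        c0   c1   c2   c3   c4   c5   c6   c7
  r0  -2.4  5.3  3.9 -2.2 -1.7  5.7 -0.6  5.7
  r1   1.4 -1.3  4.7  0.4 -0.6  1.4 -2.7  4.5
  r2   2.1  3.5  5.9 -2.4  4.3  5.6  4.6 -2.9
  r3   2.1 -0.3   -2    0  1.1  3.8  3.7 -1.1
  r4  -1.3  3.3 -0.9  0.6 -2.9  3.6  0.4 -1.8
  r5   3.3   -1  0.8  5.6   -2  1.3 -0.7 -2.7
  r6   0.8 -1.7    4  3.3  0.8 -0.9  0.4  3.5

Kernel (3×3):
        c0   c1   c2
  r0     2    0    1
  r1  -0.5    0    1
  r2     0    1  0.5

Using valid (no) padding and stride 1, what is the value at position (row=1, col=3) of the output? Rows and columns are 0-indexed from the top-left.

The receptive field on the input at this output position is [0.4 -0.6 1.4 / -2.4 4.3 5.6 / 0 1.1 3.8]. Elementwise product with the kernel and sum: 0.4·2 + 1.4·1 + -2.4·-0.5 + 5.6·1 + 1.1·1 + 3.8·0.5.

12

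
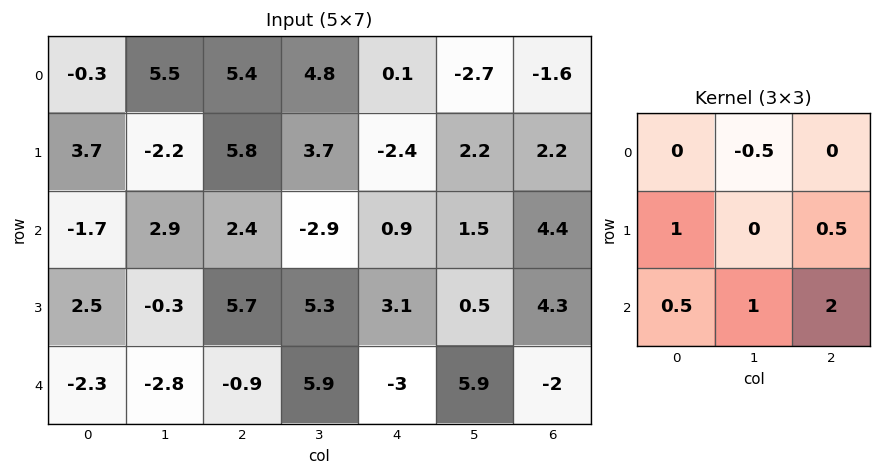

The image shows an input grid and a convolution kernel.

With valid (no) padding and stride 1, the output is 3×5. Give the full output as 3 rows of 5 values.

Output[0,0]: The receptive field on the input at this output position is [-0.3 5.5 5.4 / 3.7 -2.2 5.8 / -1.7 2.9 2.4]. Elementwise product with the kernel and sum: 5.5·-0.5 + 3.7·1 + 5.8·0.5 + -1.7·0.5 + 2.9·1 + 2.4·2.

10.7 -5 2.3 7.2 10.8
12.95 14.7 15.35 5.8 12.65
-1.85 10.65 8.15 16.85 4.9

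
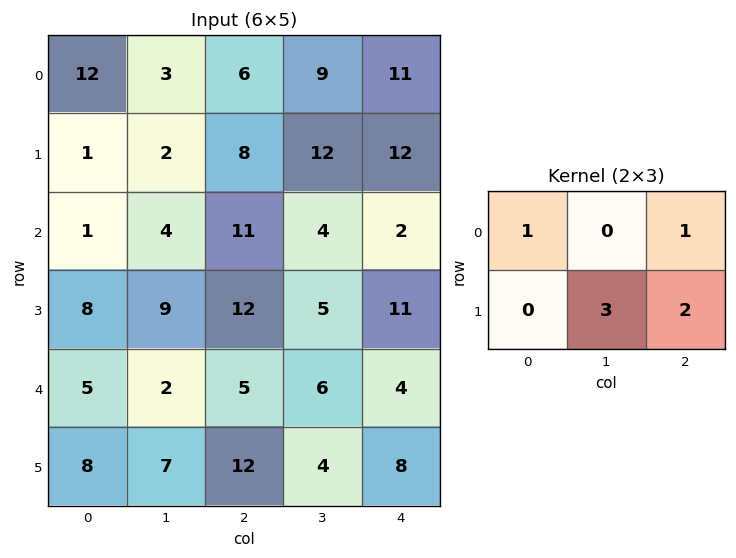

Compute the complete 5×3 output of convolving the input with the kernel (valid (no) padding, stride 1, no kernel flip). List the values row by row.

Output[0,0]: The receptive field on the input at this output position is [12 3 6 / 1 2 8]. Elementwise product with the kernel and sum: 12·1 + 6·1 + 2·3 + 8·2.
Output[0,1]: The receptive field on the input at this output position is [3 6 9 / 2 8 12]. Elementwise product with the kernel and sum: 3·1 + 9·1 + 8·3 + 12·2.

40 60 77
43 55 36
63 54 50
36 41 49
55 52 37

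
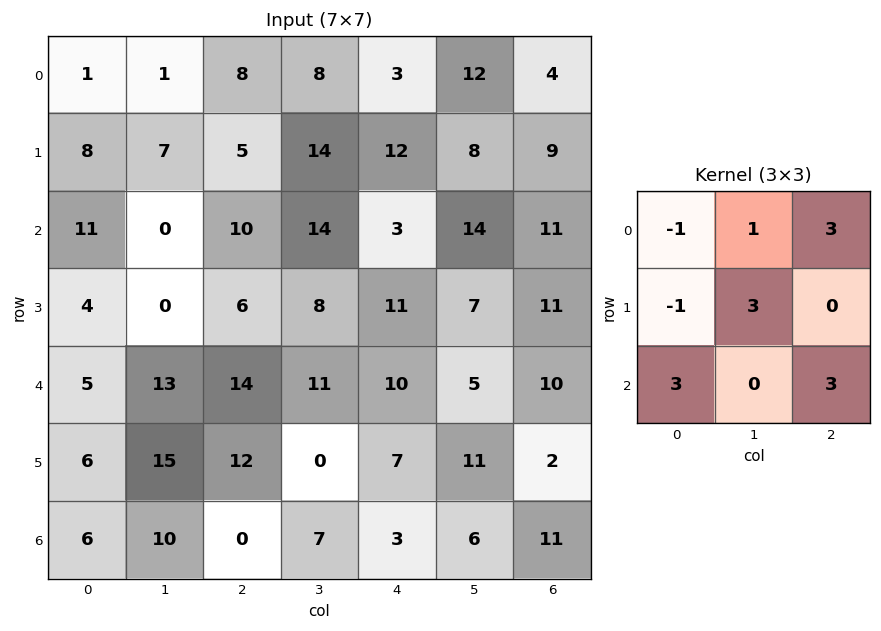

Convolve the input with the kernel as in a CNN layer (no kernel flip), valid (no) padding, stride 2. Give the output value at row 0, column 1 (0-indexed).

The receptive field on the input at this output position is [8 8 3 / 5 14 12 / 10 14 3]. Elementwise product with the kernel and sum: 8·-1 + 8·1 + 3·3 + 5·-1 + 14·3 + 10·3 + 3·3.

85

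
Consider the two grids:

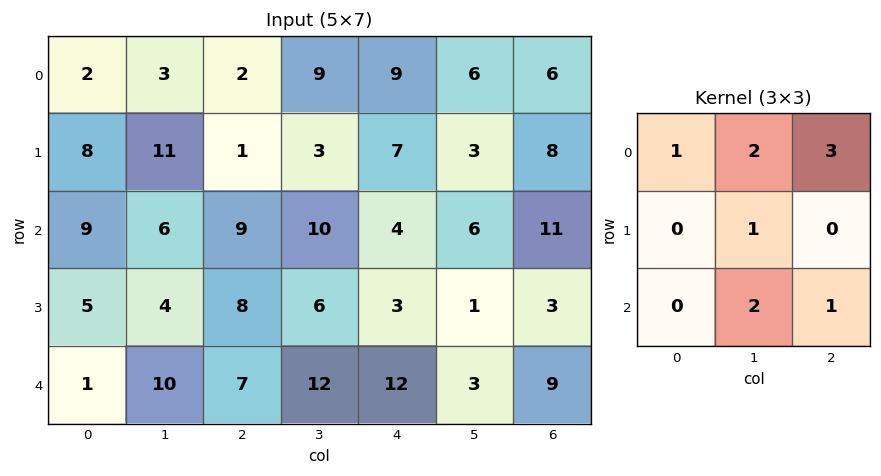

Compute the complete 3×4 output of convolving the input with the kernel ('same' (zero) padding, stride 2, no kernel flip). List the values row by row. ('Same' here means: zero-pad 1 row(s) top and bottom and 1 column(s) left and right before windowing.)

29 7 26 22
72 53 37 36
23 45 27 16

Output[0,0]: The receptive field on the zero-padded input at this output position is [0 0 0 / 0 2 3 / 0 8 11]. Elementwise product with the kernel and sum: 0·1 + 0·2 + 0·3 + 2·1 + 8·2 + 11·1.
Output[0,1]: The receptive field on the zero-padded input at this output position is [0 0 0 / 3 2 9 / 11 1 3]. Elementwise product with the kernel and sum: 0·1 + 0·2 + 0·3 + 2·1 + 1·2 + 3·1.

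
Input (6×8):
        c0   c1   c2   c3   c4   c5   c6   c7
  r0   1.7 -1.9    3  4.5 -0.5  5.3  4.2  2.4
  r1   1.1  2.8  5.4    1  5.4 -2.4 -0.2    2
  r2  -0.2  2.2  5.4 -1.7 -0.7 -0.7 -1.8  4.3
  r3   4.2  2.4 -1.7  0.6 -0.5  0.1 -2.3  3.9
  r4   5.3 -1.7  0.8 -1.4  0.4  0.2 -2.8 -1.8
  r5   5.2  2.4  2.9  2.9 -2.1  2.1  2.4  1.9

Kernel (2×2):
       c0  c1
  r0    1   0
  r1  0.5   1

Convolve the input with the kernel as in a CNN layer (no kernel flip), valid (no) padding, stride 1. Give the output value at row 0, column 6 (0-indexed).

6.1

The receptive field on the input at this output position is [4.2 2.4 / -0.2 2]. Elementwise product with the kernel and sum: 4.2·1 + -0.2·0.5 + 2·1.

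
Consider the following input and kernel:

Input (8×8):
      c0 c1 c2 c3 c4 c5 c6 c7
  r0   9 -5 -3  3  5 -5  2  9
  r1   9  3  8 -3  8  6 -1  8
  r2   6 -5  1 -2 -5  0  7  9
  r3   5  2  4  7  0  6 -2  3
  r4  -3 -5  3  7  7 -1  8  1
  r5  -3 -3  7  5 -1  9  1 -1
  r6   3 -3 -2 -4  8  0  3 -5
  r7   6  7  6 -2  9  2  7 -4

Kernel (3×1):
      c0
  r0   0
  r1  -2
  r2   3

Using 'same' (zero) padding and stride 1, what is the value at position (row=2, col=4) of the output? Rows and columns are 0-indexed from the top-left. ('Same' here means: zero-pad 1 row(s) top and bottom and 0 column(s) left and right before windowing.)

10

The receptive field on the zero-padded input at this output position is [8 / -5 / 0]. Elementwise product with the kernel and sum: -5·-2 + 0·3.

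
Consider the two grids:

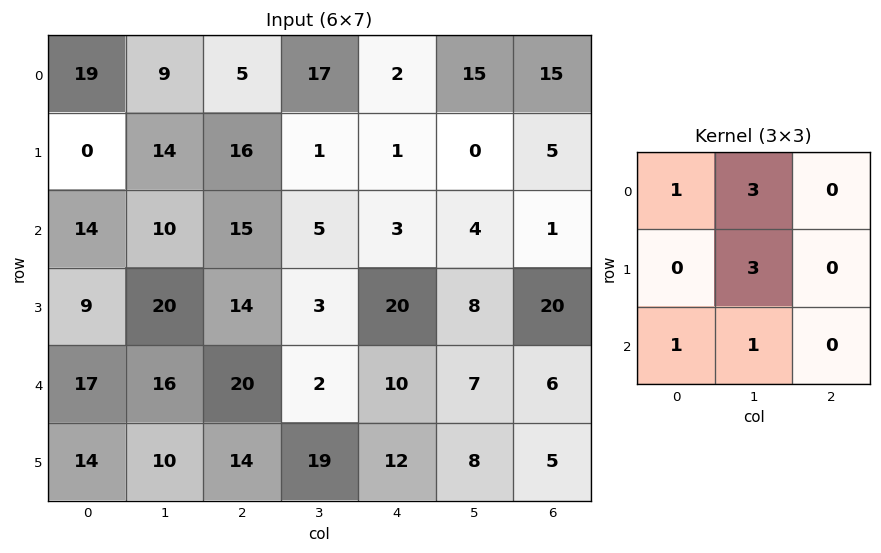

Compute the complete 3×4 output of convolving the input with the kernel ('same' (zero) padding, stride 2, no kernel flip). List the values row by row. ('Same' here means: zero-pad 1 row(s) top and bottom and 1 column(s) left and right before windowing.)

Output[0,0]: The receptive field on the zero-padded input at this output position is [0 0 0 / 0 19 9 / 0 0 14]. Elementwise product with the kernel and sum: 0·1 + 0·3 + 19·3 + 0·1 + 0·1.
Output[0,1]: The receptive field on the zero-padded input at this output position is [0 0 0 / 9 5 17 / 14 16 1]. Elementwise product with the kernel and sum: 0·1 + 0·3 + 5·3 + 14·1 + 16·1.

57 45 8 50
51 141 36 46
92 146 124 99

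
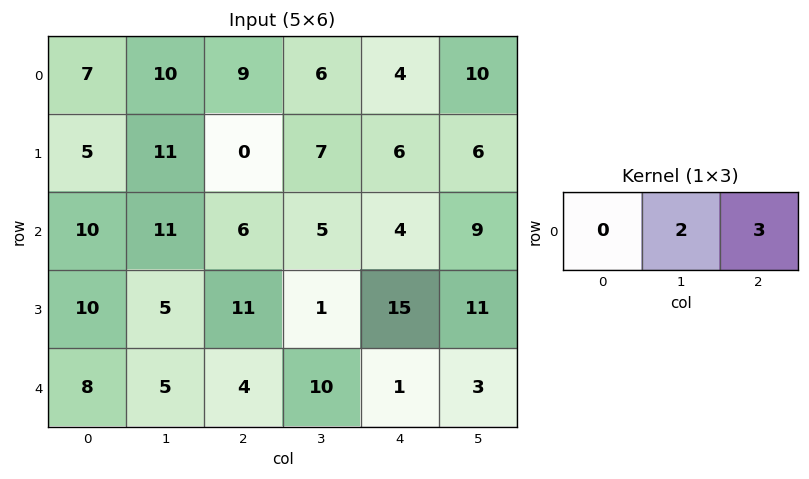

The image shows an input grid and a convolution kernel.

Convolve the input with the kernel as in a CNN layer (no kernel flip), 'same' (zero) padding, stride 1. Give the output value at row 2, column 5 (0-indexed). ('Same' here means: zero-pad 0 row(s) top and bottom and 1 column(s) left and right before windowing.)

The receptive field on the zero-padded input at this output position is [4 9 0]. Elementwise product with the kernel and sum: 9·2 + 0·3.

18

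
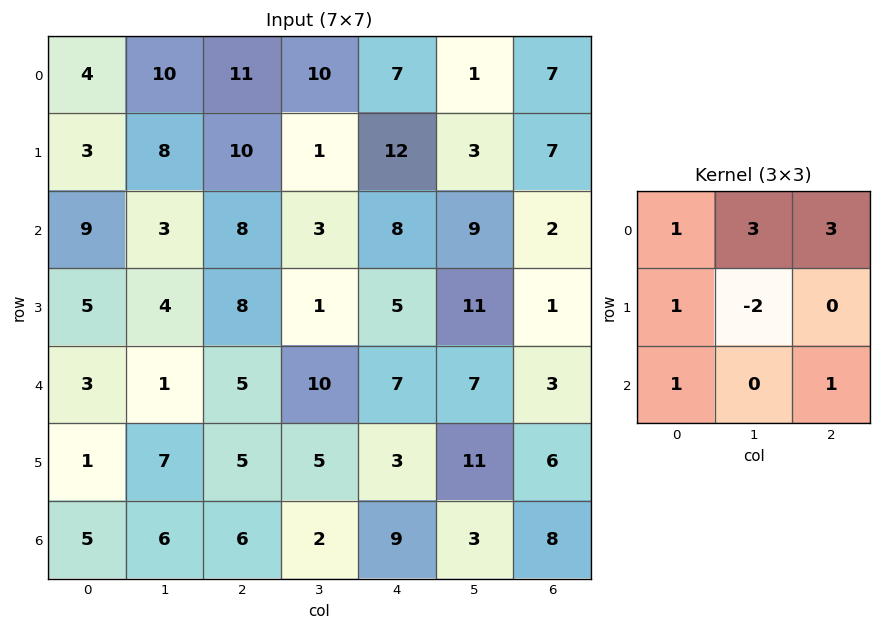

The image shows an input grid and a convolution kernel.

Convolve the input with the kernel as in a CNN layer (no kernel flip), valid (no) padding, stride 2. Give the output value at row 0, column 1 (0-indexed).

86

The receptive field on the input at this output position is [11 10 7 / 10 1 12 / 8 3 8]. Elementwise product with the kernel and sum: 11·1 + 10·3 + 7·3 + 10·1 + 1·-2 + 8·1 + 8·1.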